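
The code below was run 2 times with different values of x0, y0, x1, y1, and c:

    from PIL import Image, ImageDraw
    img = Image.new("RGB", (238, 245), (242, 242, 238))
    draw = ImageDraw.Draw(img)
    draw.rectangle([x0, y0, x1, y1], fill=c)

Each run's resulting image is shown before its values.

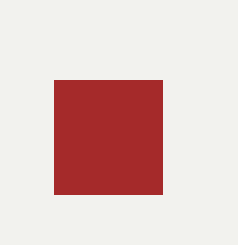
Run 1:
x0 = 54; y0 = 80; x1 = 162; y1 = 194; c = 'brown'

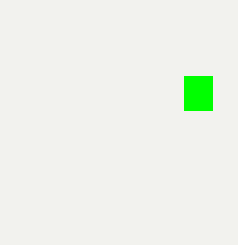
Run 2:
x0 = 184; y0 = 76; x1 = 212; y1 = 110; c = 'lime'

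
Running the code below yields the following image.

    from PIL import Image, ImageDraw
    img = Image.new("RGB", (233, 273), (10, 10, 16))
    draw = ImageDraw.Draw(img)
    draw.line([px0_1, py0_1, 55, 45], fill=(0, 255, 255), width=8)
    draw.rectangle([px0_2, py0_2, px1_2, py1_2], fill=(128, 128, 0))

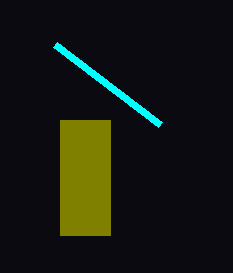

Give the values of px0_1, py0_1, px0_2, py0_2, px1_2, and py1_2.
px0_1 = 160, py0_1 = 125, px0_2 = 60, py0_2 = 120, px1_2 = 110, py1_2 = 235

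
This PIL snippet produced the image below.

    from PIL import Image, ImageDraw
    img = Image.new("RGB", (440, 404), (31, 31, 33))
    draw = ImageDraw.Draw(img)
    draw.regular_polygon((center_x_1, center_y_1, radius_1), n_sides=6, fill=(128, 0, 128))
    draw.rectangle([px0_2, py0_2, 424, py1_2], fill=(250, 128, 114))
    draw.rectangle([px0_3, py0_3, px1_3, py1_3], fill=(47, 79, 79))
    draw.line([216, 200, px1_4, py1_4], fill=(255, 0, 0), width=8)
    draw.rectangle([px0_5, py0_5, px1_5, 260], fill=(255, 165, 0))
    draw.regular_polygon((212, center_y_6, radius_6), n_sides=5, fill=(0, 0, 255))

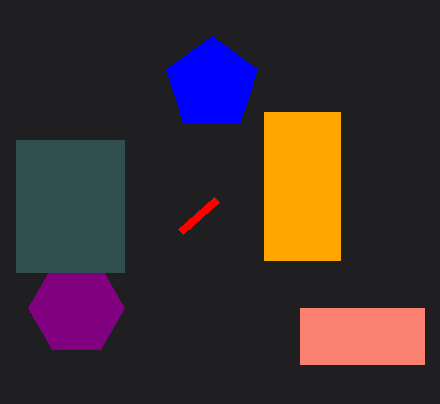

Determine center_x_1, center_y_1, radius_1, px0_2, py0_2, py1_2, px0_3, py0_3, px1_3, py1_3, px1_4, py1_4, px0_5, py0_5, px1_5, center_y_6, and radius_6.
center_x_1 = 76, center_y_1 = 308, radius_1 = 48, px0_2 = 300, py0_2 = 308, py1_2 = 364, px0_3 = 16, py0_3 = 140, px1_3 = 124, py1_3 = 272, px1_4 = 180, py1_4 = 232, px0_5 = 264, py0_5 = 112, px1_5 = 340, center_y_6 = 84, radius_6 = 48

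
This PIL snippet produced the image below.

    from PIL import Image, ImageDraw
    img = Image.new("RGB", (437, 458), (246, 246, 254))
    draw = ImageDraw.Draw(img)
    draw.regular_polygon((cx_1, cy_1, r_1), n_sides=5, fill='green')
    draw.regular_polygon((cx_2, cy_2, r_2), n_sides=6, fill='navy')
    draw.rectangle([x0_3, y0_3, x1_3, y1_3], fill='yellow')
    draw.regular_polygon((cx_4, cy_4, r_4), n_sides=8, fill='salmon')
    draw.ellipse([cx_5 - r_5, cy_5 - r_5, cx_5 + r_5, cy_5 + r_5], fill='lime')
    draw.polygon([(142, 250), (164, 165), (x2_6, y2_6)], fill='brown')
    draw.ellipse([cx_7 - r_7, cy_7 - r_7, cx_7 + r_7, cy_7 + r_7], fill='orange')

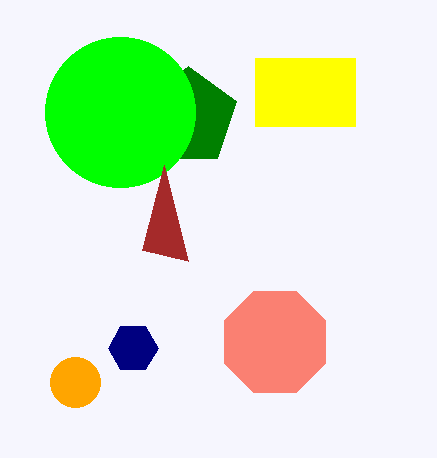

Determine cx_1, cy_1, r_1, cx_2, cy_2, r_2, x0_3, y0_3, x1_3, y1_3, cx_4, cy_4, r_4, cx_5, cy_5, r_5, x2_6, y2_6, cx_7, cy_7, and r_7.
cx_1 = 188; cy_1 = 117; r_1 = 51; cx_2 = 133; cy_2 = 348; r_2 = 25; x0_3 = 255; y0_3 = 58; x1_3 = 355; y1_3 = 126; cx_4 = 275; cy_4 = 342; r_4 = 55; cx_5 = 120; cy_5 = 112; r_5 = 75; x2_6 = 188; y2_6 = 261; cx_7 = 75; cy_7 = 382; r_7 = 25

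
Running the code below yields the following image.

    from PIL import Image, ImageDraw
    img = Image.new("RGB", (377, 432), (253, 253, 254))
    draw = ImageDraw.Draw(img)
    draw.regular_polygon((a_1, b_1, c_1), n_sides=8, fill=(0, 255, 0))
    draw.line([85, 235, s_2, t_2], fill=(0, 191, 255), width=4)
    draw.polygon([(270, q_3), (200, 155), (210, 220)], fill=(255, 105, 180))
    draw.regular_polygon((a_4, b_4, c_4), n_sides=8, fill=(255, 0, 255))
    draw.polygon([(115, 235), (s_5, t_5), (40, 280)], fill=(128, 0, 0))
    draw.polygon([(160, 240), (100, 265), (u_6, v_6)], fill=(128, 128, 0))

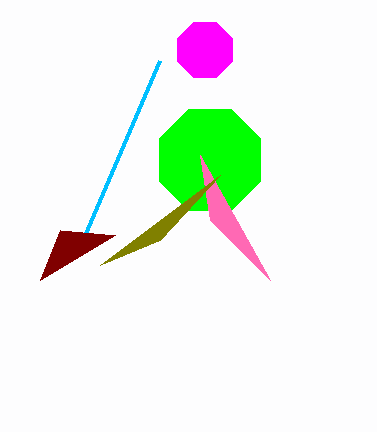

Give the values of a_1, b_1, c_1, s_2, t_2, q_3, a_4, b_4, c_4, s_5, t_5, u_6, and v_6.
a_1 = 210
b_1 = 160
c_1 = 55
s_2 = 160
t_2 = 60
q_3 = 280
a_4 = 205
b_4 = 50
c_4 = 30
s_5 = 60
t_5 = 230
u_6 = 220
v_6 = 175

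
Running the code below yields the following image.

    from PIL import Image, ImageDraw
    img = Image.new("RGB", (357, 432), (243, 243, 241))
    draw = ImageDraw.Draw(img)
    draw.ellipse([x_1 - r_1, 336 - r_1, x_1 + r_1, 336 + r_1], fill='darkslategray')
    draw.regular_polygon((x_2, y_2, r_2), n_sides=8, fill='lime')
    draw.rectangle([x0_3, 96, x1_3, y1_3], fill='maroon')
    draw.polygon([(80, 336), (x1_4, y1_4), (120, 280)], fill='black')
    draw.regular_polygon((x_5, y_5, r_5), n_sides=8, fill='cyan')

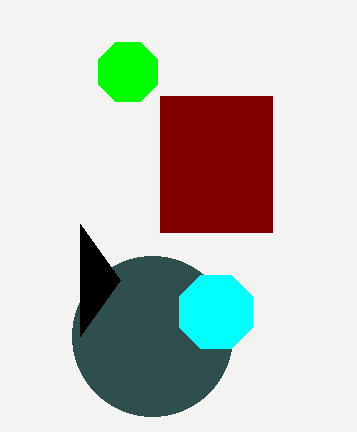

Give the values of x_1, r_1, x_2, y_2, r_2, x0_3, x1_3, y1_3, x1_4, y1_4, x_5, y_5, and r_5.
x_1 = 152
r_1 = 80
x_2 = 128
y_2 = 72
r_2 = 32
x0_3 = 160
x1_3 = 272
y1_3 = 232
x1_4 = 80
y1_4 = 224
x_5 = 216
y_5 = 312
r_5 = 40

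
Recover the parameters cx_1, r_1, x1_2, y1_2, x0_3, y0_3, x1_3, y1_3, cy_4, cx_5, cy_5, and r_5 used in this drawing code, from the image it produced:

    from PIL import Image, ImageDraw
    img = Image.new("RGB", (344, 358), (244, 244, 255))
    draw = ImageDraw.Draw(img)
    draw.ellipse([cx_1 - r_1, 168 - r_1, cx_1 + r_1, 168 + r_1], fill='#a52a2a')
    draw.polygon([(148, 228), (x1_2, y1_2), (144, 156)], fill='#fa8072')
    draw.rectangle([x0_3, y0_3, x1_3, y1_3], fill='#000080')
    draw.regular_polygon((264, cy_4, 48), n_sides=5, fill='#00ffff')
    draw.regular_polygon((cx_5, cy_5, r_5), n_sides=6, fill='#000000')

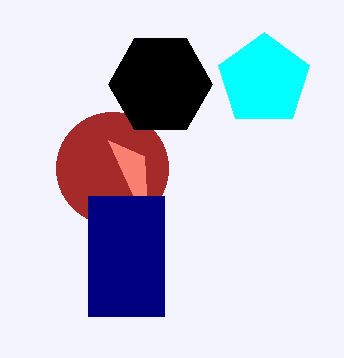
cx_1 = 112
r_1 = 56
x1_2 = 108
y1_2 = 140
x0_3 = 88
y0_3 = 196
x1_3 = 164
y1_3 = 316
cy_4 = 80
cx_5 = 160
cy_5 = 84
r_5 = 52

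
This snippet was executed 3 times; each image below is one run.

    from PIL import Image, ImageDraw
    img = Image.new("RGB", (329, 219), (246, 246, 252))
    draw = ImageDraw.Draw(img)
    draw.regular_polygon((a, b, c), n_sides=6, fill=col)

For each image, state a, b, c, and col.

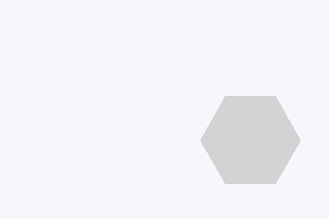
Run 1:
a = 250
b = 140
c = 50
col = 'lightgray'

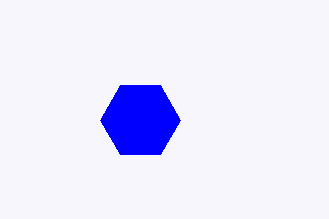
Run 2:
a = 140, b = 120, c = 40, col = 'blue'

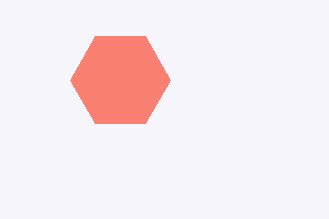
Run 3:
a = 120; b = 80; c = 50; col = 'salmon'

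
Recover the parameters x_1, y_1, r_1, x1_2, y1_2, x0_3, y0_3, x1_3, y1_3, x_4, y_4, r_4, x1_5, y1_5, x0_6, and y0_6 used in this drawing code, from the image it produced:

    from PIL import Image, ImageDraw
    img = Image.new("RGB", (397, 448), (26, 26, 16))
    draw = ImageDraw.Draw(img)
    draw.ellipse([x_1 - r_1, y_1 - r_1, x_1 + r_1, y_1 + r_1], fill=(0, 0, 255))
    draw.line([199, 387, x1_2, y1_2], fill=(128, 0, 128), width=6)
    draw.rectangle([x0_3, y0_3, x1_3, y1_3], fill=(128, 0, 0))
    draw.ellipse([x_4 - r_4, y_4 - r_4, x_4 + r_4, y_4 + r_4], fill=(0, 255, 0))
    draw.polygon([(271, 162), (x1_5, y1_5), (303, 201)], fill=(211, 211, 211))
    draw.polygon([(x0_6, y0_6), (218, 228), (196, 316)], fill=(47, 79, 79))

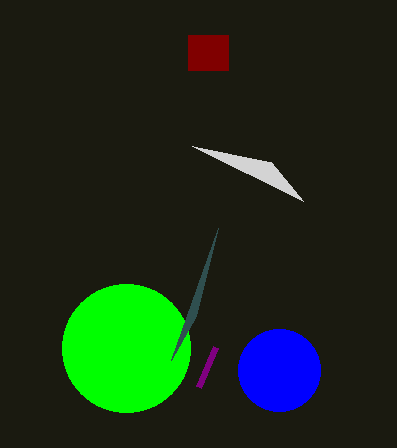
x_1 = 279
y_1 = 370
r_1 = 41
x1_2 = 216
y1_2 = 347
x0_3 = 188
y0_3 = 35
x1_3 = 228
y1_3 = 70
x_4 = 126
y_4 = 348
r_4 = 64
x1_5 = 192
y1_5 = 146
x0_6 = 171
y0_6 = 360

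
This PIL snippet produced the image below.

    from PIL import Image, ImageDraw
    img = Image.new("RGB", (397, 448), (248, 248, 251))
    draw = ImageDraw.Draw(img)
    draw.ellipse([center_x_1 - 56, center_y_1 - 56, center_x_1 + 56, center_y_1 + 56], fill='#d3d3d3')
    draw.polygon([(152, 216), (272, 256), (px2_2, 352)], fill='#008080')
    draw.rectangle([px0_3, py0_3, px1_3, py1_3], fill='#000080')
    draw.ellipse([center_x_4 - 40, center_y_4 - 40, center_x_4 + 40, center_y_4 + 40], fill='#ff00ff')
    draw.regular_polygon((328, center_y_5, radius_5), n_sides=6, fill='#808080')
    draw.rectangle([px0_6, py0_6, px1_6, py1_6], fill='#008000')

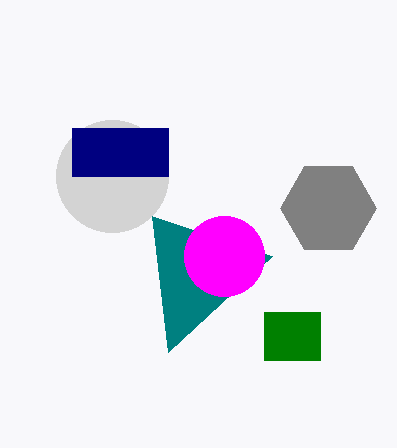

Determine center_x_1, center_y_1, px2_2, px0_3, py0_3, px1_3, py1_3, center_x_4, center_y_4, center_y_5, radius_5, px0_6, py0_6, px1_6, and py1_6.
center_x_1 = 112; center_y_1 = 176; px2_2 = 168; px0_3 = 72; py0_3 = 128; px1_3 = 168; py1_3 = 176; center_x_4 = 224; center_y_4 = 256; center_y_5 = 208; radius_5 = 48; px0_6 = 264; py0_6 = 312; px1_6 = 320; py1_6 = 360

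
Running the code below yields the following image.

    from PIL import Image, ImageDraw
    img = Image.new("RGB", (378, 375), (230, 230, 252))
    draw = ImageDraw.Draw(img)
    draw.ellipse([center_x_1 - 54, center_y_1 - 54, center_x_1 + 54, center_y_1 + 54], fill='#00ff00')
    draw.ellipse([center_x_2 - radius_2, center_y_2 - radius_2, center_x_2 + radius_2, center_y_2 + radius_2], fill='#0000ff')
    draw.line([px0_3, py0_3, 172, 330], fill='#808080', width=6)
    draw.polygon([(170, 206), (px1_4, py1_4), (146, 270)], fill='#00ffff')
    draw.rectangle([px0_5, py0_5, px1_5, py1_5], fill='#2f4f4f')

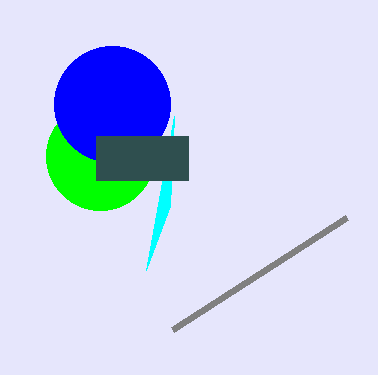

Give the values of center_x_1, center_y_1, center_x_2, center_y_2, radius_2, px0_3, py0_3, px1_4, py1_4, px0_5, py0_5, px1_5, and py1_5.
center_x_1 = 100, center_y_1 = 156, center_x_2 = 112, center_y_2 = 104, radius_2 = 58, px0_3 = 346, py0_3 = 218, px1_4 = 174, py1_4 = 116, px0_5 = 96, py0_5 = 136, px1_5 = 188, py1_5 = 180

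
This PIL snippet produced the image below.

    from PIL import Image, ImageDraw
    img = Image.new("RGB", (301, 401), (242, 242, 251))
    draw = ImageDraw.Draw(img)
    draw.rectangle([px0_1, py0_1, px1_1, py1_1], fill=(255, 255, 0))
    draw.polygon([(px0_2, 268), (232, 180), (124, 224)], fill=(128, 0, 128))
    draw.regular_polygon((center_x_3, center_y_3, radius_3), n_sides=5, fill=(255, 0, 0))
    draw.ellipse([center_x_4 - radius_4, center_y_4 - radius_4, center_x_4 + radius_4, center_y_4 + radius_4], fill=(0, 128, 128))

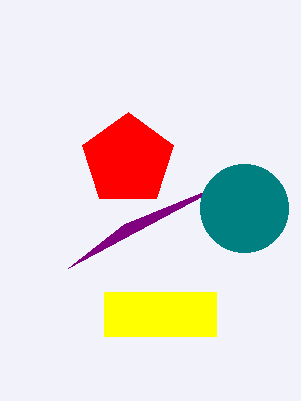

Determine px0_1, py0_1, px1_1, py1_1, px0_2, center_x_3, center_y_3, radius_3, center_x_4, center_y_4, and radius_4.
px0_1 = 104, py0_1 = 292, px1_1 = 216, py1_1 = 336, px0_2 = 68, center_x_3 = 128, center_y_3 = 160, radius_3 = 48, center_x_4 = 244, center_y_4 = 208, radius_4 = 44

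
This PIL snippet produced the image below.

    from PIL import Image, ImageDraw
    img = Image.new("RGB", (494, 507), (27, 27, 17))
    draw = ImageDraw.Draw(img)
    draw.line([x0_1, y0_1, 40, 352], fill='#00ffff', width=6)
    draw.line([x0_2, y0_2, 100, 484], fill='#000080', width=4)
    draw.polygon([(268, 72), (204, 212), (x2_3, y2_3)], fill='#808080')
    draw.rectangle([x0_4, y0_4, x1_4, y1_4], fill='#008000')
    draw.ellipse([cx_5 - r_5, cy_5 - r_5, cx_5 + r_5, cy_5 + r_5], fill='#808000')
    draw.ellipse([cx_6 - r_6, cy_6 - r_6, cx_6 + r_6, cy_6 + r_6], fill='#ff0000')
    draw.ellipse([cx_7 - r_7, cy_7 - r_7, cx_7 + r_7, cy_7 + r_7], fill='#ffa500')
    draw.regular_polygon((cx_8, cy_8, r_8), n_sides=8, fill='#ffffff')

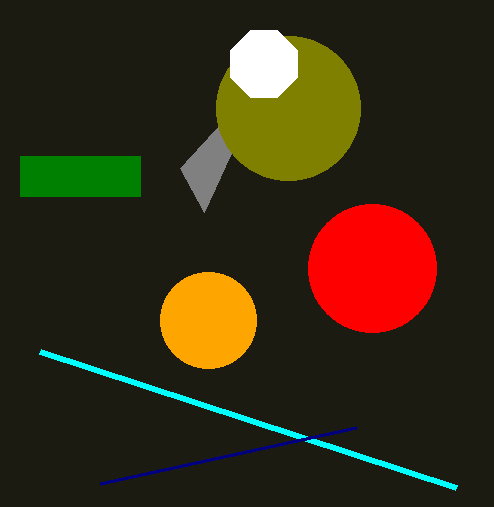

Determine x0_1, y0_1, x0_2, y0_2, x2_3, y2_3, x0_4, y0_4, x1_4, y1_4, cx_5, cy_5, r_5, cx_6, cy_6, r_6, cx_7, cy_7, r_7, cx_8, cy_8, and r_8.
x0_1 = 456; y0_1 = 488; x0_2 = 356; y0_2 = 428; x2_3 = 180; y2_3 = 168; x0_4 = 20; y0_4 = 156; x1_4 = 140; y1_4 = 196; cx_5 = 288; cy_5 = 108; r_5 = 72; cx_6 = 372; cy_6 = 268; r_6 = 64; cx_7 = 208; cy_7 = 320; r_7 = 48; cx_8 = 264; cy_8 = 64; r_8 = 36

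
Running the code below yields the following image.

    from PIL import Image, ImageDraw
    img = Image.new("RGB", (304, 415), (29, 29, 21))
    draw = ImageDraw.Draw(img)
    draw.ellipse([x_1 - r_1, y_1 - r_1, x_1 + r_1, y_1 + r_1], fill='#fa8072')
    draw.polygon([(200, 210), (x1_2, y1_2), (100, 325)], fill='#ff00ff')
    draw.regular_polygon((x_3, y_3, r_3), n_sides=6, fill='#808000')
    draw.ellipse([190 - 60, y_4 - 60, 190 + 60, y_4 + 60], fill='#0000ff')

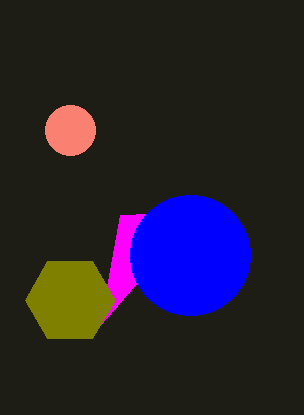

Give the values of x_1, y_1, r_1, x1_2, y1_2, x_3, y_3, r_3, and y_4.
x_1 = 70
y_1 = 130
r_1 = 25
x1_2 = 120
y1_2 = 215
x_3 = 70
y_3 = 300
r_3 = 45
y_4 = 255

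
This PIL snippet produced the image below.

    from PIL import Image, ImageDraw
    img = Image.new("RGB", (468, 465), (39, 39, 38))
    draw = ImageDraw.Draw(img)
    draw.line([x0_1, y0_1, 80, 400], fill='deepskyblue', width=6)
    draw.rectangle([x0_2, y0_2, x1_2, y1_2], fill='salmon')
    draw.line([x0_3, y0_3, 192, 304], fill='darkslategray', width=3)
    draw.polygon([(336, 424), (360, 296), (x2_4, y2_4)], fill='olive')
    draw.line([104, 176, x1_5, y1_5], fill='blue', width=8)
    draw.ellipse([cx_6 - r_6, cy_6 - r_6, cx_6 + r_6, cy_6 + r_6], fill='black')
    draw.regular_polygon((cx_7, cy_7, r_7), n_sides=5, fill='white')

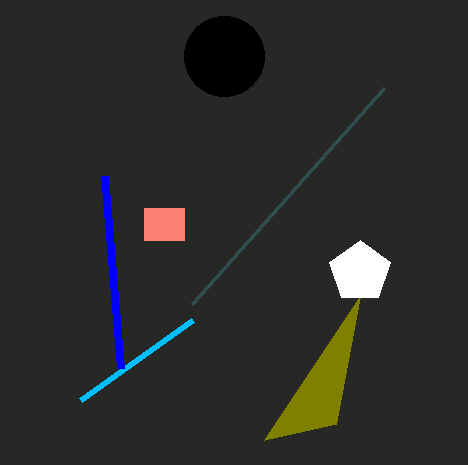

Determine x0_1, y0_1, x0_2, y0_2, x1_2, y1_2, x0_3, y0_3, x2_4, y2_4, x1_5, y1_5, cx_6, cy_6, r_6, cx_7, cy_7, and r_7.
x0_1 = 192
y0_1 = 320
x0_2 = 144
y0_2 = 208
x1_2 = 184
y1_2 = 240
x0_3 = 384
y0_3 = 88
x2_4 = 264
y2_4 = 440
x1_5 = 120
y1_5 = 368
cx_6 = 224
cy_6 = 56
r_6 = 40
cx_7 = 360
cy_7 = 272
r_7 = 32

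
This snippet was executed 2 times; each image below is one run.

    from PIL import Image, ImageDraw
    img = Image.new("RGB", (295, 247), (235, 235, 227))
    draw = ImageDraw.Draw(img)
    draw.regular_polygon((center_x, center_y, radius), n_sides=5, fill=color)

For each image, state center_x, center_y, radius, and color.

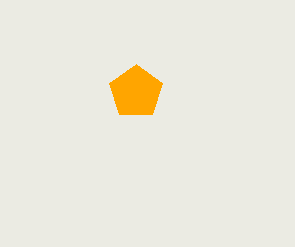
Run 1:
center_x = 136
center_y = 92
radius = 28
color = 'orange'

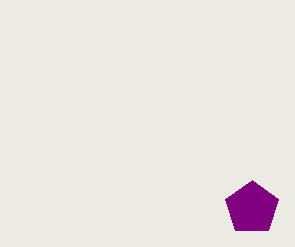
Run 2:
center_x = 252; center_y = 208; radius = 28; color = 'purple'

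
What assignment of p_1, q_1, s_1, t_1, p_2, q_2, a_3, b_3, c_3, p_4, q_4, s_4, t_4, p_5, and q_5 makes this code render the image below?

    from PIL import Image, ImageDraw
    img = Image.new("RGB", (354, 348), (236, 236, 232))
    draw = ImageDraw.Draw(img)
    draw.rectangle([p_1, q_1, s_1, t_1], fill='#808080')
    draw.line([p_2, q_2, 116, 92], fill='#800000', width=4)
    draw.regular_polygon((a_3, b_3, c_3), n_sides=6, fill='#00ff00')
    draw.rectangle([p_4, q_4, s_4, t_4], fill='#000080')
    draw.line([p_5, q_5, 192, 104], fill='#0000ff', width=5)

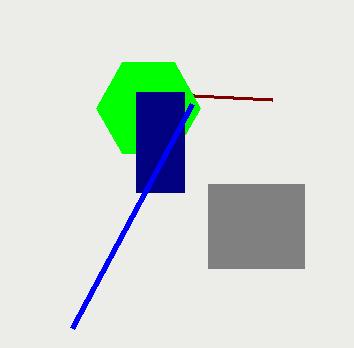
p_1 = 208, q_1 = 184, s_1 = 304, t_1 = 268, p_2 = 272, q_2 = 100, a_3 = 148, b_3 = 108, c_3 = 52, p_4 = 136, q_4 = 92, s_4 = 184, t_4 = 192, p_5 = 72, q_5 = 328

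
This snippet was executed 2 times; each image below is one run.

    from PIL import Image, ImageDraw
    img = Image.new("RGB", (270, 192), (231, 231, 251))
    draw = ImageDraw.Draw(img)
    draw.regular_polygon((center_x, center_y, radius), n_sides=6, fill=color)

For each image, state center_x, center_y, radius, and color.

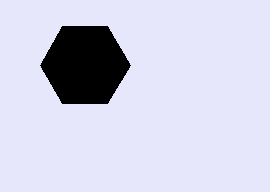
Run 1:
center_x = 85
center_y = 65
radius = 45
color = 'black'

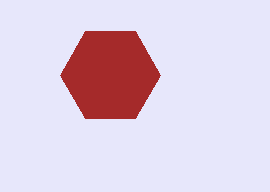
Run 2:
center_x = 110, center_y = 75, radius = 50, color = 'brown'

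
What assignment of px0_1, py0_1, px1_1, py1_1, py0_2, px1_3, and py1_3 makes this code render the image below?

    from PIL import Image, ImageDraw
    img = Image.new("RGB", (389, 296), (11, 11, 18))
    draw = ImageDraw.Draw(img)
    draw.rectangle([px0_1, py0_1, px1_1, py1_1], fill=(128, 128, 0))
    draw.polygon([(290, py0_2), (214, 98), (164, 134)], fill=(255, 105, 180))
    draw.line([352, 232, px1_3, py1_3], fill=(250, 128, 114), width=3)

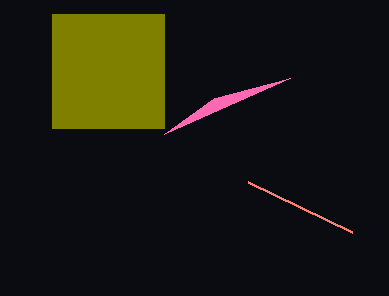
px0_1 = 52
py0_1 = 14
px1_1 = 164
py1_1 = 128
py0_2 = 78
px1_3 = 248
py1_3 = 182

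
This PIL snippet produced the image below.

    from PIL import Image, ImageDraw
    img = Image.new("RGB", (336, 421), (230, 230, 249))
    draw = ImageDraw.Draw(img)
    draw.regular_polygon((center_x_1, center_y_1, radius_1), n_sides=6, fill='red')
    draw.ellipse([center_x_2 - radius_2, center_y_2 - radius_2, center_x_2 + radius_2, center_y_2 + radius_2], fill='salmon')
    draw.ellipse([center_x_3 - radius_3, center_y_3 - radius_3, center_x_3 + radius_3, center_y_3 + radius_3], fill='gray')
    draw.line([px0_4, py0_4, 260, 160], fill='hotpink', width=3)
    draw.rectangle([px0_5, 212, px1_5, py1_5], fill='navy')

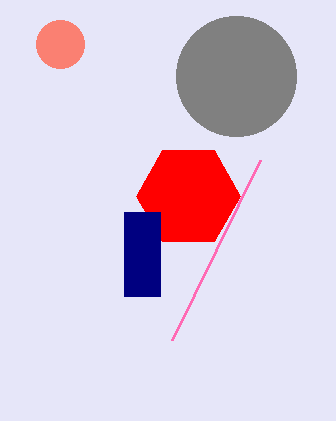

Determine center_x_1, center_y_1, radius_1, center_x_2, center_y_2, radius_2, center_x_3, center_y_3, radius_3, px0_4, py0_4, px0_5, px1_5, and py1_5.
center_x_1 = 188; center_y_1 = 196; radius_1 = 52; center_x_2 = 60; center_y_2 = 44; radius_2 = 24; center_x_3 = 236; center_y_3 = 76; radius_3 = 60; px0_4 = 172; py0_4 = 340; px0_5 = 124; px1_5 = 160; py1_5 = 296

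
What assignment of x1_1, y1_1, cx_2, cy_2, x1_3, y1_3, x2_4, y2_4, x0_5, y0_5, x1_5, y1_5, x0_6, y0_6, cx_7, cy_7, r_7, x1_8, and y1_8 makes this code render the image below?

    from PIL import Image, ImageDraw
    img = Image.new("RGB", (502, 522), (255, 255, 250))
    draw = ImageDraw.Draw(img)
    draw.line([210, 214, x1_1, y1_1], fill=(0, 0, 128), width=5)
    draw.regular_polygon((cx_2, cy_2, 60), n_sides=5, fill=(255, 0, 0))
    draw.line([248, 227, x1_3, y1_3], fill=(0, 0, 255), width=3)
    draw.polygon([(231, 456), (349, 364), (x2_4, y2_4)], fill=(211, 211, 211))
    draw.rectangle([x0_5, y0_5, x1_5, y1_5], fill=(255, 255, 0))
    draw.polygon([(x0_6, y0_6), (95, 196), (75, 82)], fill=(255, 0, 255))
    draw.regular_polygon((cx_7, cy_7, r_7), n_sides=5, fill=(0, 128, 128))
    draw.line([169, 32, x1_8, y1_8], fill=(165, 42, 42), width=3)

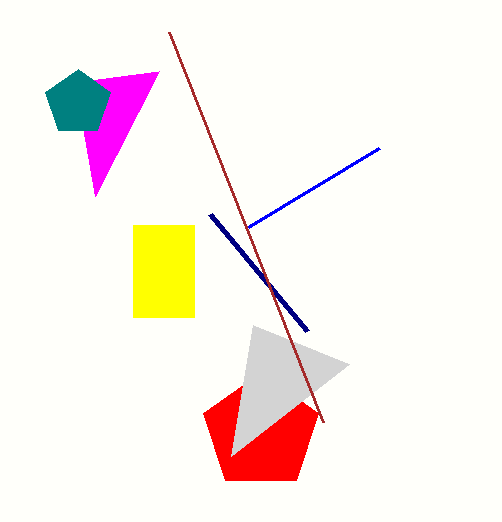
x1_1 = 307; y1_1 = 331; cx_2 = 261; cy_2 = 432; x1_3 = 379; y1_3 = 148; x2_4 = 253; y2_4 = 325; x0_5 = 133; y0_5 = 225; x1_5 = 194; y1_5 = 317; x0_6 = 159; y0_6 = 71; cx_7 = 78; cy_7 = 103; r_7 = 34; x1_8 = 323; y1_8 = 422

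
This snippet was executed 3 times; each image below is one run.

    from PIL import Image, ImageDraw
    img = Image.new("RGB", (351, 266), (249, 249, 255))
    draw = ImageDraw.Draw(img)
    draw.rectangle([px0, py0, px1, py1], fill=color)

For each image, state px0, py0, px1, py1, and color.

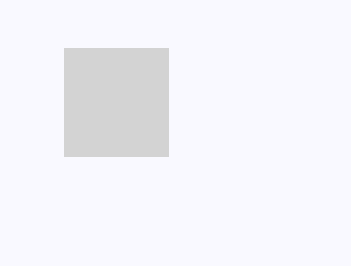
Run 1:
px0 = 64
py0 = 48
px1 = 168
py1 = 156
color = 'lightgray'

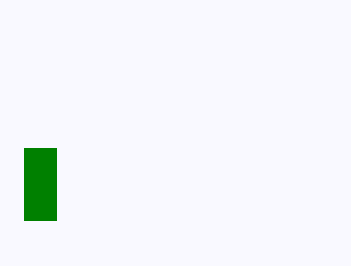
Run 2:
px0 = 24
py0 = 148
px1 = 56
py1 = 220
color = 'green'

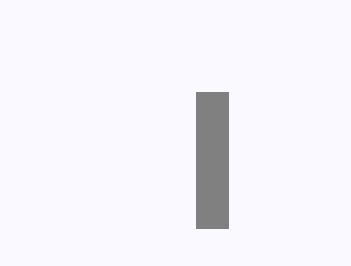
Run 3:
px0 = 196; py0 = 92; px1 = 228; py1 = 228; color = 'gray'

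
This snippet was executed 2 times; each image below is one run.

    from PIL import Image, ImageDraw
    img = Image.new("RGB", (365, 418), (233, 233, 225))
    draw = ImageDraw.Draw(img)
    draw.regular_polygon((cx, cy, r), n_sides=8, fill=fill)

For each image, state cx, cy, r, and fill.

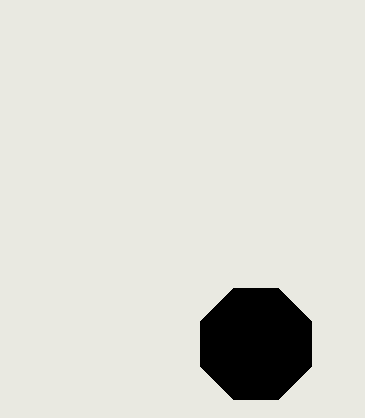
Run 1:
cx = 256; cy = 344; r = 60; fill = 'black'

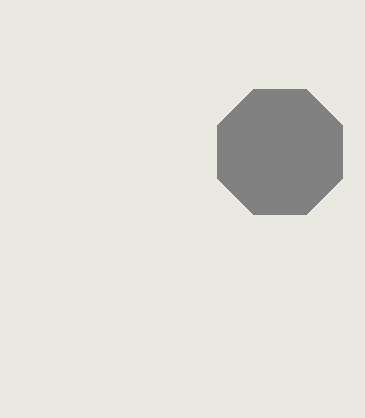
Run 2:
cx = 280
cy = 152
r = 68
fill = 'gray'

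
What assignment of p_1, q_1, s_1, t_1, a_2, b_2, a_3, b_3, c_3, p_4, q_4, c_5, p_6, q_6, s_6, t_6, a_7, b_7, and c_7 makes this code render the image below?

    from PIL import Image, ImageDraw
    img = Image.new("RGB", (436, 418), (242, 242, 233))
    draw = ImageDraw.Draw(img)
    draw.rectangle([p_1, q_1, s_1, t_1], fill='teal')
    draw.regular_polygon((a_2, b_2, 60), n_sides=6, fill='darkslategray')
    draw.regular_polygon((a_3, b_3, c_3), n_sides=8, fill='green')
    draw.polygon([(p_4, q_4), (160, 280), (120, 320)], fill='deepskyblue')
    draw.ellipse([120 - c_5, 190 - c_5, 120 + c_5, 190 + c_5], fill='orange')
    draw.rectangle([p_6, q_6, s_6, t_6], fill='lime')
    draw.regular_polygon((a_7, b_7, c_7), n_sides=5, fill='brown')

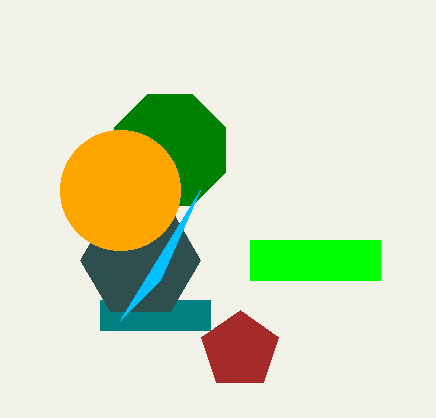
p_1 = 100; q_1 = 300; s_1 = 210; t_1 = 330; a_2 = 140; b_2 = 260; a_3 = 170; b_3 = 150; c_3 = 60; p_4 = 200; q_4 = 190; c_5 = 60; p_6 = 250; q_6 = 240; s_6 = 380; t_6 = 280; a_7 = 240; b_7 = 350; c_7 = 40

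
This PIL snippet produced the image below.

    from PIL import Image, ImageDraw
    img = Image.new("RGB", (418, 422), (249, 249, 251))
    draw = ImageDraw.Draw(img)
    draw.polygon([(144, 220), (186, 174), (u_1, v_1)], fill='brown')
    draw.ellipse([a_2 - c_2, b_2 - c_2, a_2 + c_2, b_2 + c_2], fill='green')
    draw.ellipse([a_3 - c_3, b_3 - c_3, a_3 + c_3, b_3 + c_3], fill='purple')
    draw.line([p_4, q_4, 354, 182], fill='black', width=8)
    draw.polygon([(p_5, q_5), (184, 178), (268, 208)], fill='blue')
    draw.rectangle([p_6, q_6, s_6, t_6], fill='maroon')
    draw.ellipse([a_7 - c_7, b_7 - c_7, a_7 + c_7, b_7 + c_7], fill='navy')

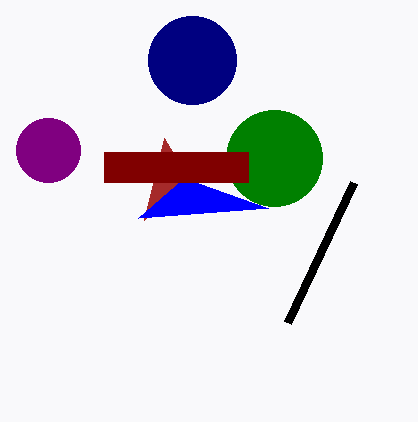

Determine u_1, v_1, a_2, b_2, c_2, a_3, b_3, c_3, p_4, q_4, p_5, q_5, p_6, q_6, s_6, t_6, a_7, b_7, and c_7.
u_1 = 164
v_1 = 138
a_2 = 274
b_2 = 158
c_2 = 48
a_3 = 48
b_3 = 150
c_3 = 32
p_4 = 288
q_4 = 322
p_5 = 138
q_5 = 218
p_6 = 104
q_6 = 152
s_6 = 248
t_6 = 182
a_7 = 192
b_7 = 60
c_7 = 44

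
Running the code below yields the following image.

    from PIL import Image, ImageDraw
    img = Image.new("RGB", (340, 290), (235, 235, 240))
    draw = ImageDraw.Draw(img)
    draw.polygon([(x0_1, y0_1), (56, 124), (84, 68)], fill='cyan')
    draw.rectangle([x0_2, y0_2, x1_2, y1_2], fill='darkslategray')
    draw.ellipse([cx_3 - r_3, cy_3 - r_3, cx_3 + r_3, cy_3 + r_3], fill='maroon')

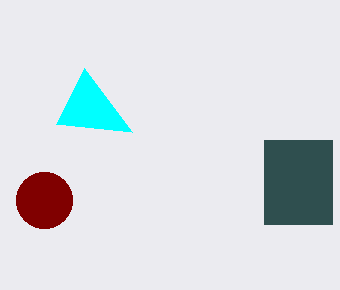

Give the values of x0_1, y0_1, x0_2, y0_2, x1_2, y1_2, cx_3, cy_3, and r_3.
x0_1 = 132; y0_1 = 132; x0_2 = 264; y0_2 = 140; x1_2 = 332; y1_2 = 224; cx_3 = 44; cy_3 = 200; r_3 = 28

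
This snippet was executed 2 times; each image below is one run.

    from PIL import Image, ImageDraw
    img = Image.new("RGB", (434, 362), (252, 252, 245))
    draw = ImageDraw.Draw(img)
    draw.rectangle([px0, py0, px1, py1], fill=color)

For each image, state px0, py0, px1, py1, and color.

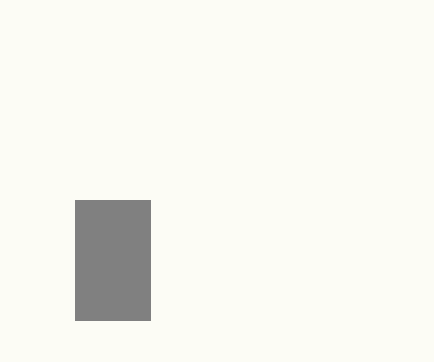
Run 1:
px0 = 75; py0 = 200; px1 = 150; py1 = 320; color = 'gray'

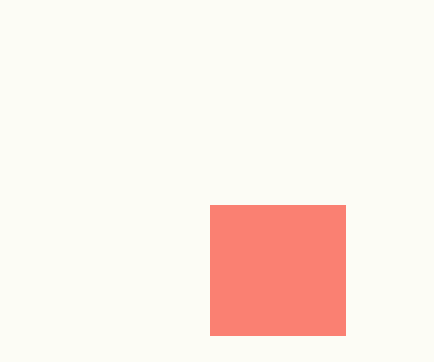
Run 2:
px0 = 210; py0 = 205; px1 = 345; py1 = 335; color = 'salmon'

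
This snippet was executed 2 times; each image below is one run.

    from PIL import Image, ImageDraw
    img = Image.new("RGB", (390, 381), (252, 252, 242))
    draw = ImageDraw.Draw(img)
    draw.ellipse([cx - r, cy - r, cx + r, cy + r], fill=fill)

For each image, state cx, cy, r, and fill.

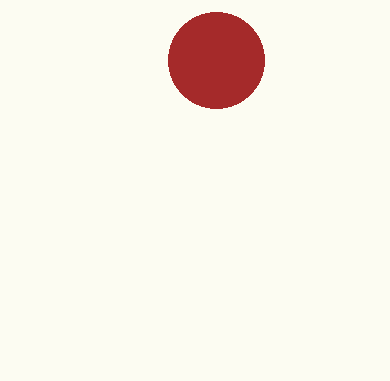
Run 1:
cx = 216; cy = 60; r = 48; fill = 'brown'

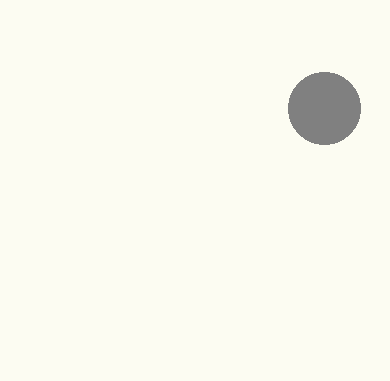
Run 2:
cx = 324
cy = 108
r = 36
fill = 'gray'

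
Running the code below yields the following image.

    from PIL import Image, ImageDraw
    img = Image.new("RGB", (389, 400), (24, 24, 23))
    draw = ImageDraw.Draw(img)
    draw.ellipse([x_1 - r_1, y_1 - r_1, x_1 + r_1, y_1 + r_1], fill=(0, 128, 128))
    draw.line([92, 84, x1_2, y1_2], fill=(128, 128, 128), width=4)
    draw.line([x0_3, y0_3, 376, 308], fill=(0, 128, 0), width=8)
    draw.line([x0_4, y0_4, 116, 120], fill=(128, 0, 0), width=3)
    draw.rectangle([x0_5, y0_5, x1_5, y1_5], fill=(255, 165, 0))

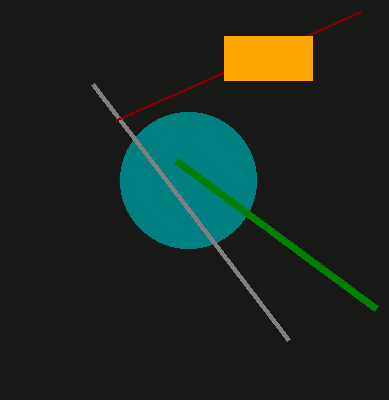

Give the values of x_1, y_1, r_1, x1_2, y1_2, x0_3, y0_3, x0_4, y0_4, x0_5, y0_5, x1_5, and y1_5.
x_1 = 188; y_1 = 180; r_1 = 68; x1_2 = 288; y1_2 = 340; x0_3 = 176; y0_3 = 160; x0_4 = 360; y0_4 = 12; x0_5 = 224; y0_5 = 36; x1_5 = 312; y1_5 = 80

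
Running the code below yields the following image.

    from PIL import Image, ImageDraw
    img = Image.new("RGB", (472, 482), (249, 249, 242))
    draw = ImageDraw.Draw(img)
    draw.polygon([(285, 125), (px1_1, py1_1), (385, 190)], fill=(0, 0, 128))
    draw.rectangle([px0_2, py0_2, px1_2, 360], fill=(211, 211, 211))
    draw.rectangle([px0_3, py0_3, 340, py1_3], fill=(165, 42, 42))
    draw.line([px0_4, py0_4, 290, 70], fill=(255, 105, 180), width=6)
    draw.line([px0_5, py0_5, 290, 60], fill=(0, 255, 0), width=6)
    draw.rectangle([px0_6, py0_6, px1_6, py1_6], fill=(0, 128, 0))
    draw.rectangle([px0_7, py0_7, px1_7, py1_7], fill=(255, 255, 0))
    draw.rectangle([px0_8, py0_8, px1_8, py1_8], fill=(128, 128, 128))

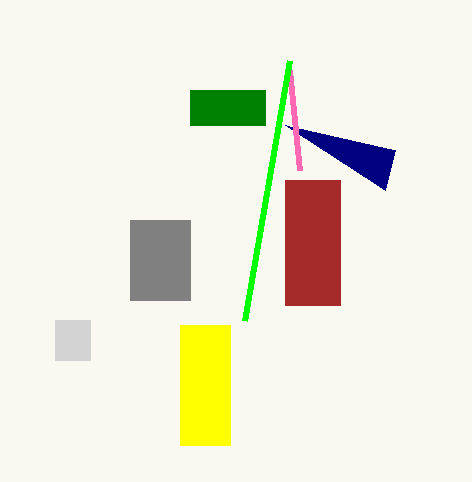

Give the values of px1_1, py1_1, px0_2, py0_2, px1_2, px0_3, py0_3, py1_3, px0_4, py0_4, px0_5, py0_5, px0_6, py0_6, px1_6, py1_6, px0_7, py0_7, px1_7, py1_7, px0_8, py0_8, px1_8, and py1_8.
px1_1 = 395; py1_1 = 150; px0_2 = 55; py0_2 = 320; px1_2 = 90; px0_3 = 285; py0_3 = 180; py1_3 = 305; px0_4 = 300; py0_4 = 170; px0_5 = 245; py0_5 = 320; px0_6 = 190; py0_6 = 90; px1_6 = 265; py1_6 = 125; px0_7 = 180; py0_7 = 325; px1_7 = 230; py1_7 = 445; px0_8 = 130; py0_8 = 220; px1_8 = 190; py1_8 = 300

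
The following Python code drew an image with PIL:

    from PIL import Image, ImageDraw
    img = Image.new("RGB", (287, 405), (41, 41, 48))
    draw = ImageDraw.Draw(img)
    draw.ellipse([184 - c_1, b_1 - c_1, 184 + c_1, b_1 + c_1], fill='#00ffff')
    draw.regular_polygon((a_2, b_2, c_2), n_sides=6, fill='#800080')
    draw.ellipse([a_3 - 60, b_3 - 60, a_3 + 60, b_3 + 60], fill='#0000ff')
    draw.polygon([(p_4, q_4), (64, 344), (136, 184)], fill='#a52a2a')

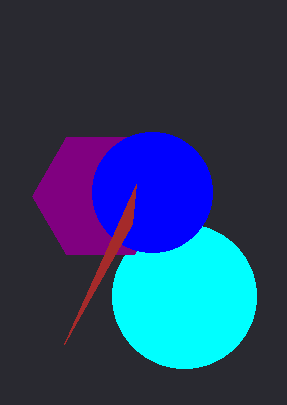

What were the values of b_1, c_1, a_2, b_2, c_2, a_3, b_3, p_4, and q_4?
b_1 = 296; c_1 = 72; a_2 = 100; b_2 = 196; c_2 = 68; a_3 = 152; b_3 = 192; p_4 = 132; q_4 = 224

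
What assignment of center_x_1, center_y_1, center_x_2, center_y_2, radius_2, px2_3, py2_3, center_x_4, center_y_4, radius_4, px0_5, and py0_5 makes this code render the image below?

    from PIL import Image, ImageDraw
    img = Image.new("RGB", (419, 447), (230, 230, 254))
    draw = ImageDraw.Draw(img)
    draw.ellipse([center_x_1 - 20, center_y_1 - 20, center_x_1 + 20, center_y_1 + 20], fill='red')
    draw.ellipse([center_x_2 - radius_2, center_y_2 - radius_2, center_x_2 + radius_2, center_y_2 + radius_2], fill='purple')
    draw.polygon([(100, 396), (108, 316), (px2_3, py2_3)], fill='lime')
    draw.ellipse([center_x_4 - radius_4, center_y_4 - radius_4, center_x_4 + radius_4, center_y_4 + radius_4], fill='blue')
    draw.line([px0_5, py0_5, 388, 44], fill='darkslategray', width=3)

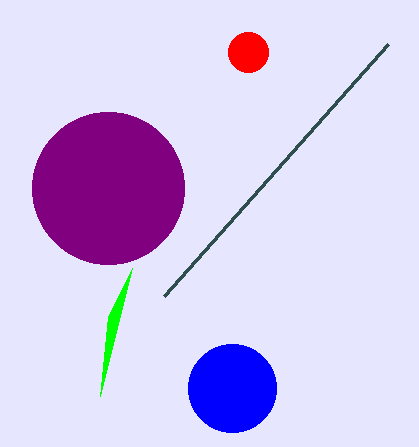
center_x_1 = 248
center_y_1 = 52
center_x_2 = 108
center_y_2 = 188
radius_2 = 76
px2_3 = 132
py2_3 = 268
center_x_4 = 232
center_y_4 = 388
radius_4 = 44
px0_5 = 164
py0_5 = 296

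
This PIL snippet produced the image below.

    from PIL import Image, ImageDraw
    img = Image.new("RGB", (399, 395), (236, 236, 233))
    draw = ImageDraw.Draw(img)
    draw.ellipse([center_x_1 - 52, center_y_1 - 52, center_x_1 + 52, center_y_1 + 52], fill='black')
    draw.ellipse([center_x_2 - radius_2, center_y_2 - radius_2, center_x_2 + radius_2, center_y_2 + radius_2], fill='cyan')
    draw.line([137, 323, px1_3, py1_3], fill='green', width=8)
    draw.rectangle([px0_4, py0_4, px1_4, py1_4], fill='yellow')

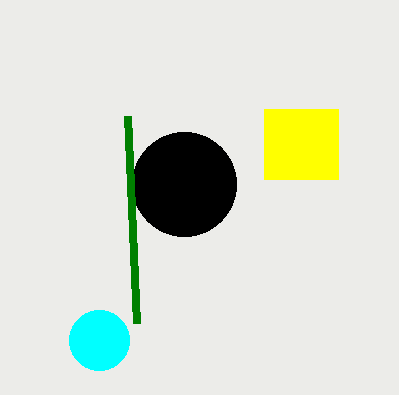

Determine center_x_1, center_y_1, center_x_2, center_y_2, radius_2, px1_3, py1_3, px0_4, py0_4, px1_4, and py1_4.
center_x_1 = 184, center_y_1 = 184, center_x_2 = 99, center_y_2 = 340, radius_2 = 30, px1_3 = 128, py1_3 = 116, px0_4 = 264, py0_4 = 109, px1_4 = 338, py1_4 = 179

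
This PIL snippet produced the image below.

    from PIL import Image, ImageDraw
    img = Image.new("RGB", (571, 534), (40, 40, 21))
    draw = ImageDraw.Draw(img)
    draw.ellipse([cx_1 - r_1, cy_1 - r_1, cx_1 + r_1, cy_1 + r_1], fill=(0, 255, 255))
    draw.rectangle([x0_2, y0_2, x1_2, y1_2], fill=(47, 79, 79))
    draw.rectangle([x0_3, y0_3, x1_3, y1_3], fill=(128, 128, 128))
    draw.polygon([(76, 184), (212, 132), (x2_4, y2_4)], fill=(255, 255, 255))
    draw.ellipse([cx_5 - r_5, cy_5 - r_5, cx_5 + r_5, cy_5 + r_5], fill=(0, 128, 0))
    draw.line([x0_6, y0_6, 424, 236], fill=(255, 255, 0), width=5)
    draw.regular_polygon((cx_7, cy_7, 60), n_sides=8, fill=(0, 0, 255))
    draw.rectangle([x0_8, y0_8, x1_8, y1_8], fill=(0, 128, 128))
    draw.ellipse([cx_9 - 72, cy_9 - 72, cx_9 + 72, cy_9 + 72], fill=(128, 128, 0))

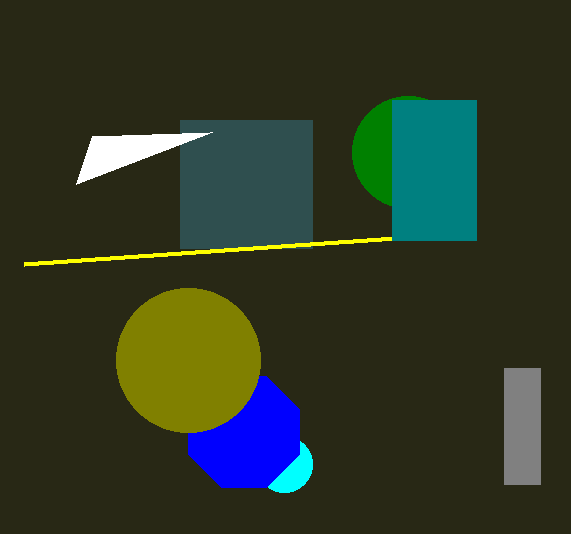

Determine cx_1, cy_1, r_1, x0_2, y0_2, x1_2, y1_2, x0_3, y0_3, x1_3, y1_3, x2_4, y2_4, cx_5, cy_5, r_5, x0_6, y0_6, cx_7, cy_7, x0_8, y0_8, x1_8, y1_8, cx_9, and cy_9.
cx_1 = 284
cy_1 = 464
r_1 = 28
x0_2 = 180
y0_2 = 120
x1_2 = 312
y1_2 = 248
x0_3 = 504
y0_3 = 368
x1_3 = 540
y1_3 = 484
x2_4 = 92
y2_4 = 136
cx_5 = 408
cy_5 = 152
r_5 = 56
x0_6 = 24
y0_6 = 264
cx_7 = 244
cy_7 = 432
x0_8 = 392
y0_8 = 100
x1_8 = 476
y1_8 = 240
cx_9 = 188
cy_9 = 360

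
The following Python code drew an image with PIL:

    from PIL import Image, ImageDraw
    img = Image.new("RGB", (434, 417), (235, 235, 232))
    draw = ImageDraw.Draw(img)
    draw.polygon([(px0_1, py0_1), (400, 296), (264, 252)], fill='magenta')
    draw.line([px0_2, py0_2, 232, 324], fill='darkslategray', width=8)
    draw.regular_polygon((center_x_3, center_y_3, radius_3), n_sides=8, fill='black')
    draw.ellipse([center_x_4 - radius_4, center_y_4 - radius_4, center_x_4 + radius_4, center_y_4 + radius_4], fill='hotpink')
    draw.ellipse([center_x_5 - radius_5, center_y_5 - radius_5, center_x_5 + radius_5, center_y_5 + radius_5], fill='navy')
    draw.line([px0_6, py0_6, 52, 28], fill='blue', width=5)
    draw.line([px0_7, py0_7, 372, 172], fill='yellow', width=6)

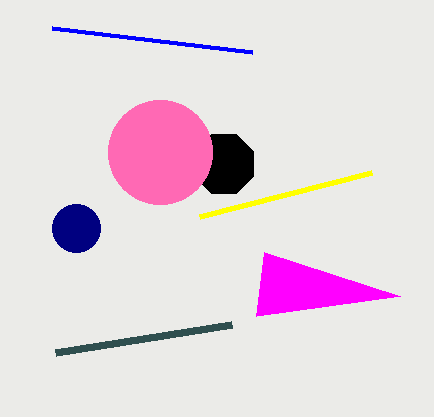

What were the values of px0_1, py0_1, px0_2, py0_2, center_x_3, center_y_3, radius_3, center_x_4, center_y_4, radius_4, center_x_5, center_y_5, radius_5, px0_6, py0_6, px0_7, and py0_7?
px0_1 = 256
py0_1 = 316
px0_2 = 56
py0_2 = 352
center_x_3 = 224
center_y_3 = 164
radius_3 = 32
center_x_4 = 160
center_y_4 = 152
radius_4 = 52
center_x_5 = 76
center_y_5 = 228
radius_5 = 24
px0_6 = 252
py0_6 = 52
px0_7 = 200
py0_7 = 216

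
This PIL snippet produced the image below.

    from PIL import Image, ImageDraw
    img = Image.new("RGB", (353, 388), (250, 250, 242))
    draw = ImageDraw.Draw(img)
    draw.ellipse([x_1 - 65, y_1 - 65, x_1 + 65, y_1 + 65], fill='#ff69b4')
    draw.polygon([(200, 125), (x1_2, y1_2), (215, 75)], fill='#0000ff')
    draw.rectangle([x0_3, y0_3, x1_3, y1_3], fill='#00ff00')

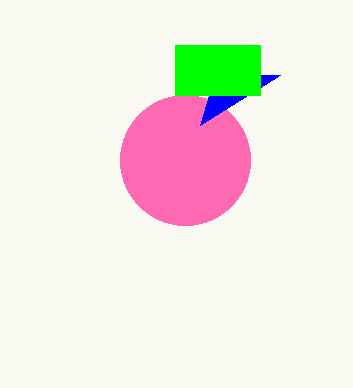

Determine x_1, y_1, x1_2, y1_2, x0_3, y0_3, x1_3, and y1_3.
x_1 = 185
y_1 = 160
x1_2 = 280
y1_2 = 75
x0_3 = 175
y0_3 = 45
x1_3 = 260
y1_3 = 95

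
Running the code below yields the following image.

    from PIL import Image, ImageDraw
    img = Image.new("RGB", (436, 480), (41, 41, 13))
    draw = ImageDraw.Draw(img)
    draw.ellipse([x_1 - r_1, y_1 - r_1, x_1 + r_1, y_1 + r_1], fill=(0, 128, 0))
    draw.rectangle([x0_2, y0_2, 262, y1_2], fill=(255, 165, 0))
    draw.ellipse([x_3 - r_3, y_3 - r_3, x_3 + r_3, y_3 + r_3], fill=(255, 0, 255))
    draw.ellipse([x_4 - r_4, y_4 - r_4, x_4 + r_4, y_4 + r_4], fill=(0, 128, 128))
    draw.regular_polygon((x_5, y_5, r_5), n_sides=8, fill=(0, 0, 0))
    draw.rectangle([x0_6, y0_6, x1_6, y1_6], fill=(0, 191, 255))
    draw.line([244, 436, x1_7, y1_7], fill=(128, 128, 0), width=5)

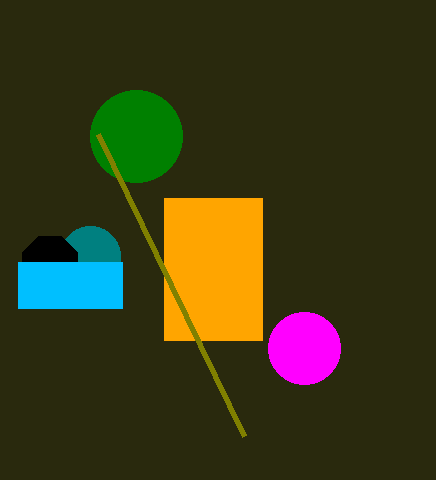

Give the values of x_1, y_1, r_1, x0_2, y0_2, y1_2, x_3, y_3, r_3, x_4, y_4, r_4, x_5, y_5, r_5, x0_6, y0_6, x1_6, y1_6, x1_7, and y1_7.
x_1 = 136
y_1 = 136
r_1 = 46
x0_2 = 164
y0_2 = 198
y1_2 = 340
x_3 = 304
y_3 = 348
r_3 = 36
x_4 = 90
y_4 = 256
r_4 = 30
x_5 = 50
y_5 = 264
r_5 = 30
x0_6 = 18
y0_6 = 262
x1_6 = 122
y1_6 = 308
x1_7 = 98
y1_7 = 134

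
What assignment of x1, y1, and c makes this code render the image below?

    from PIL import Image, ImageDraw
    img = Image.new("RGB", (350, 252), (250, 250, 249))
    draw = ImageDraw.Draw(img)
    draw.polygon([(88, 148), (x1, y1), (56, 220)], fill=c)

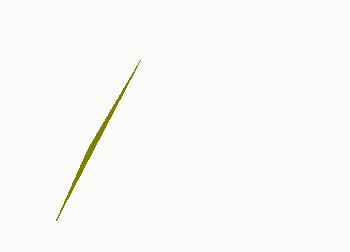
x1 = 140, y1 = 60, c = 'olive'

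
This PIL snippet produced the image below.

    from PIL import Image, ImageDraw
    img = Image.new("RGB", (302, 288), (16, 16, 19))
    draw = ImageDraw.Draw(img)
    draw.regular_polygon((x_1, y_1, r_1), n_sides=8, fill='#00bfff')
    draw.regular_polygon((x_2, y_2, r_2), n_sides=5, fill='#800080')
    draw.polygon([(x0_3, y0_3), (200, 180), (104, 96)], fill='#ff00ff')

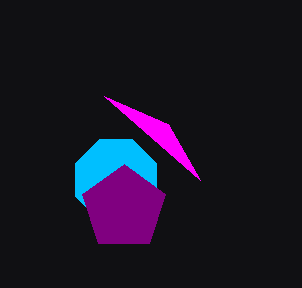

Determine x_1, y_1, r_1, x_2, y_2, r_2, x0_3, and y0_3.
x_1 = 116; y_1 = 180; r_1 = 44; x_2 = 124; y_2 = 208; r_2 = 44; x0_3 = 168; y0_3 = 124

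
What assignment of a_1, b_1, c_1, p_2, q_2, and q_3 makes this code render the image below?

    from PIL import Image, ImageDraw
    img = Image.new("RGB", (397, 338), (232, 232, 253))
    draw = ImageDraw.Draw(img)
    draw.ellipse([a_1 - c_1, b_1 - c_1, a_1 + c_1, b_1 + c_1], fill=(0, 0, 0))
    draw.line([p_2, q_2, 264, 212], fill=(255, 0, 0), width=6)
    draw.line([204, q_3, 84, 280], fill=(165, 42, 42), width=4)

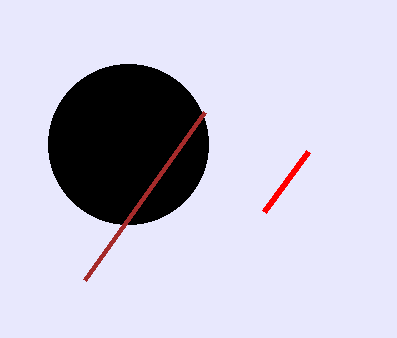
a_1 = 128, b_1 = 144, c_1 = 80, p_2 = 308, q_2 = 152, q_3 = 112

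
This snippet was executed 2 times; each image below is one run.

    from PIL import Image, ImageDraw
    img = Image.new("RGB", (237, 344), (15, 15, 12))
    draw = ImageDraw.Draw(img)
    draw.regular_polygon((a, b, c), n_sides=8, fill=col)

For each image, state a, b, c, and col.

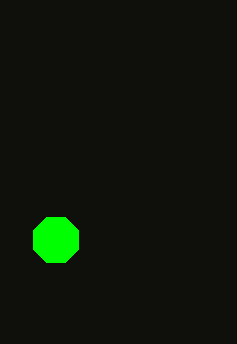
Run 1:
a = 56, b = 240, c = 24, col = 'lime'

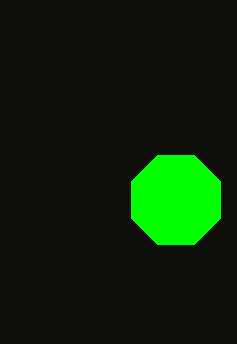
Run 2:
a = 176, b = 200, c = 48, col = 'lime'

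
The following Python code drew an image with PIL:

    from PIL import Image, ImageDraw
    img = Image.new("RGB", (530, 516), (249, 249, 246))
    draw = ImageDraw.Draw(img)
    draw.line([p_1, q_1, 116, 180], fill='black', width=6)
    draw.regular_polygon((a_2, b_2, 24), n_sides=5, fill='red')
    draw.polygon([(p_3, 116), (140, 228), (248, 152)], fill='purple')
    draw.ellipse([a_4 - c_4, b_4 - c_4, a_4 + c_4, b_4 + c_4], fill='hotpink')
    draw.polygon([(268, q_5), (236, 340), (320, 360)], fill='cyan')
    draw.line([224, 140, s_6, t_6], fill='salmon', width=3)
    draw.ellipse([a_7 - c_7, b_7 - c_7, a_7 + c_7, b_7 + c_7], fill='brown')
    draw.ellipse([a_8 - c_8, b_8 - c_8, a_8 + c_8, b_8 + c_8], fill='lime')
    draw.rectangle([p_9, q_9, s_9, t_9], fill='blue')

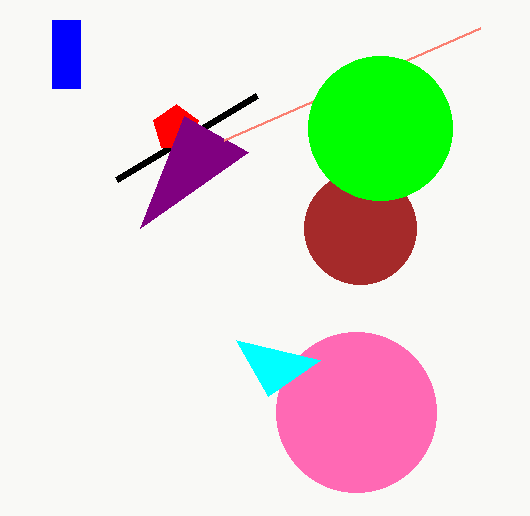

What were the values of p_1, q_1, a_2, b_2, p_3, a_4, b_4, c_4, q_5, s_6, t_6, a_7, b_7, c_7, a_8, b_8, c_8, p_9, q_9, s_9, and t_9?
p_1 = 256; q_1 = 96; a_2 = 176; b_2 = 128; p_3 = 184; a_4 = 356; b_4 = 412; c_4 = 80; q_5 = 396; s_6 = 480; t_6 = 28; a_7 = 360; b_7 = 228; c_7 = 56; a_8 = 380; b_8 = 128; c_8 = 72; p_9 = 52; q_9 = 20; s_9 = 80; t_9 = 88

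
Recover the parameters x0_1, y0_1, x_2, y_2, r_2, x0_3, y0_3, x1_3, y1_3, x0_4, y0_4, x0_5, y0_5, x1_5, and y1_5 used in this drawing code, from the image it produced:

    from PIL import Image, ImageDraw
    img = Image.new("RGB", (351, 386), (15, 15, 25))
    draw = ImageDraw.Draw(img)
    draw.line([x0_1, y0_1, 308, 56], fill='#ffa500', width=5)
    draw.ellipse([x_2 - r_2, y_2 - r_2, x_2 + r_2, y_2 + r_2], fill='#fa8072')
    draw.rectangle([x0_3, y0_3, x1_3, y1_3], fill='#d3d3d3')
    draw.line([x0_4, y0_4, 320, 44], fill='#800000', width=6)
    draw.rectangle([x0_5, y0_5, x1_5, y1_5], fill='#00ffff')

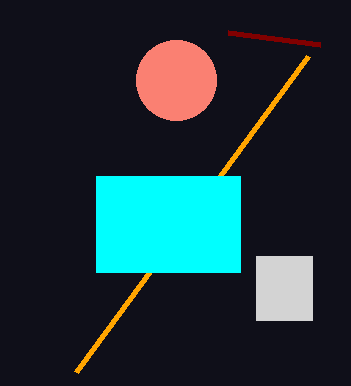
x0_1 = 76
y0_1 = 372
x_2 = 176
y_2 = 80
r_2 = 40
x0_3 = 256
y0_3 = 256
x1_3 = 312
y1_3 = 320
x0_4 = 228
y0_4 = 32
x0_5 = 96
y0_5 = 176
x1_5 = 240
y1_5 = 272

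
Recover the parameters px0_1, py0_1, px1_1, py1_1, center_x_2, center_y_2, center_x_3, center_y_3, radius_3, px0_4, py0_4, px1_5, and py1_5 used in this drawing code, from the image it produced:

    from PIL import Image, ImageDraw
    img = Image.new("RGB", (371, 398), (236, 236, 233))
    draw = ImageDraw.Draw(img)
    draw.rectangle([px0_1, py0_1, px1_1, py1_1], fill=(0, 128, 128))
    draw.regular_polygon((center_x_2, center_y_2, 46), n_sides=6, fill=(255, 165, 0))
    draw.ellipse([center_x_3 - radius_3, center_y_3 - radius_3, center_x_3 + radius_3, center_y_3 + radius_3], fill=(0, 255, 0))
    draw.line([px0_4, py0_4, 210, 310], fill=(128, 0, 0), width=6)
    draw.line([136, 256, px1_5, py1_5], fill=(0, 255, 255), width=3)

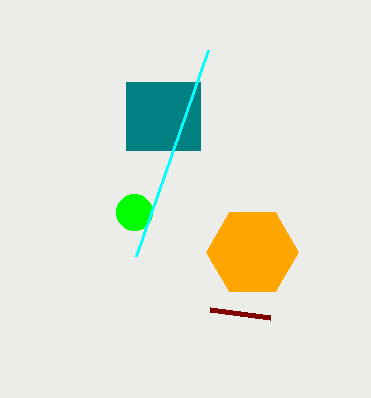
px0_1 = 126, py0_1 = 82, px1_1 = 200, py1_1 = 150, center_x_2 = 252, center_y_2 = 252, center_x_3 = 134, center_y_3 = 212, radius_3 = 18, px0_4 = 270, py0_4 = 318, px1_5 = 208, py1_5 = 50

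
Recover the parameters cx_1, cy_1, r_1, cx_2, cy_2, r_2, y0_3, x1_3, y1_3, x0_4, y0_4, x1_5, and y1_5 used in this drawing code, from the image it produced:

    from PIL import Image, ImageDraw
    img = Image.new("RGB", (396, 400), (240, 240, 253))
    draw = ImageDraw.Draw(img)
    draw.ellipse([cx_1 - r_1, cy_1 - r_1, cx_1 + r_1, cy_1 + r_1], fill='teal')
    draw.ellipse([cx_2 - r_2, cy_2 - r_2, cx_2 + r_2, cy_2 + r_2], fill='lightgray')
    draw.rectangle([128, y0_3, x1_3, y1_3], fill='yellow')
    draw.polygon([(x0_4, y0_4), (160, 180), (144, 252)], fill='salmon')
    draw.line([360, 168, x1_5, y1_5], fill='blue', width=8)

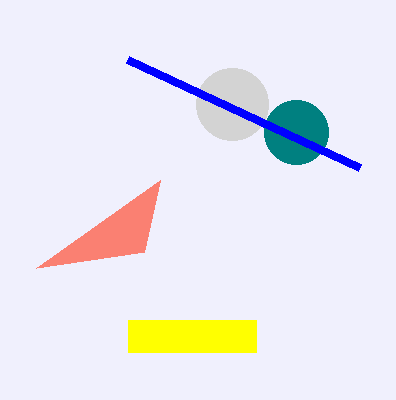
cx_1 = 296, cy_1 = 132, r_1 = 32, cx_2 = 232, cy_2 = 104, r_2 = 36, y0_3 = 320, x1_3 = 256, y1_3 = 352, x0_4 = 36, y0_4 = 268, x1_5 = 128, y1_5 = 60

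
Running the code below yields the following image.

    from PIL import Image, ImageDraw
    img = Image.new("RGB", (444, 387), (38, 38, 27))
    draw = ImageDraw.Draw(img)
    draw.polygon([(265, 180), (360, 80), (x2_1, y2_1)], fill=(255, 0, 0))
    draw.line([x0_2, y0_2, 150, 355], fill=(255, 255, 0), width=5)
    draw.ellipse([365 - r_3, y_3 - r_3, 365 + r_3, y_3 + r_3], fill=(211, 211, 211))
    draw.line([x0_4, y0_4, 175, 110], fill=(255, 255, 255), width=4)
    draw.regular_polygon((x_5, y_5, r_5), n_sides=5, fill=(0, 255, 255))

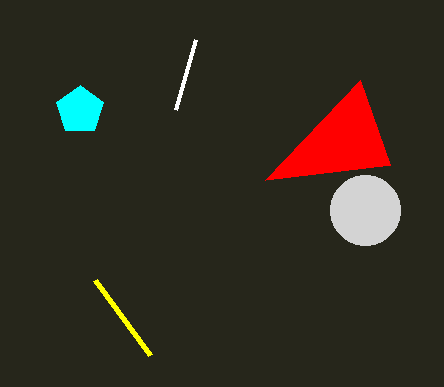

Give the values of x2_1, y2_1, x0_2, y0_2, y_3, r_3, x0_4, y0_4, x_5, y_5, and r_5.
x2_1 = 390
y2_1 = 165
x0_2 = 95
y0_2 = 280
y_3 = 210
r_3 = 35
x0_4 = 195
y0_4 = 40
x_5 = 80
y_5 = 110
r_5 = 25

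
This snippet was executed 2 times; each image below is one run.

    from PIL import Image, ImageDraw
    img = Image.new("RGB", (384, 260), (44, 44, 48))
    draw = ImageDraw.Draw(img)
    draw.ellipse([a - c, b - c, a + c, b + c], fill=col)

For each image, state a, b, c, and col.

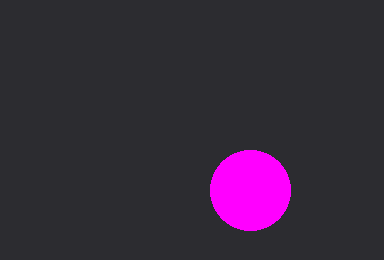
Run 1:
a = 250, b = 190, c = 40, col = 'magenta'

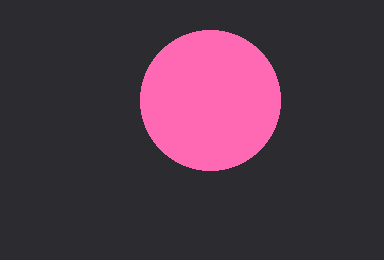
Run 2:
a = 210
b = 100
c = 70
col = 'hotpink'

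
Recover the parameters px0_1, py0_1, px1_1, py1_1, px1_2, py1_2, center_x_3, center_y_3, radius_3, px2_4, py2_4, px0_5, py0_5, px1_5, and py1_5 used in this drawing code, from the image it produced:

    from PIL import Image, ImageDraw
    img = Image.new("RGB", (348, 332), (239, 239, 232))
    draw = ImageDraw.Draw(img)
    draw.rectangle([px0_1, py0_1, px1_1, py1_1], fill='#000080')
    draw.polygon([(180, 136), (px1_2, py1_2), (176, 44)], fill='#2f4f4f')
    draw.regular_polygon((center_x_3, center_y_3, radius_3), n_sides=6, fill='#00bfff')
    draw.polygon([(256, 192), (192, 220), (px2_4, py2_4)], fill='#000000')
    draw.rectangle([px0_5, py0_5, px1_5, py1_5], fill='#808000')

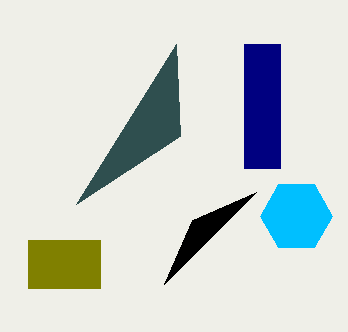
px0_1 = 244
py0_1 = 44
px1_1 = 280
py1_1 = 168
px1_2 = 76
py1_2 = 204
center_x_3 = 296
center_y_3 = 216
radius_3 = 36
px2_4 = 164
py2_4 = 284
px0_5 = 28
py0_5 = 240
px1_5 = 100
py1_5 = 288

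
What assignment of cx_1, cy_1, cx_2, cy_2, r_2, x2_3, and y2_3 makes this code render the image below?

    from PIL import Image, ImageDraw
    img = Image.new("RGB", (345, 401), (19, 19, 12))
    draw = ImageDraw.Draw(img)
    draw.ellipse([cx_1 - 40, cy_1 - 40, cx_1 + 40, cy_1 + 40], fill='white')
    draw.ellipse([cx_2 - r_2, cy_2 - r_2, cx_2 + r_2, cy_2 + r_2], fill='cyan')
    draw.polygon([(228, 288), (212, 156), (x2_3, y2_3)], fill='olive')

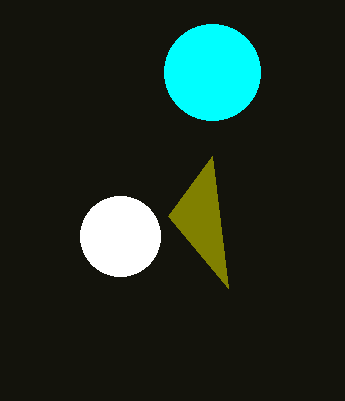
cx_1 = 120; cy_1 = 236; cx_2 = 212; cy_2 = 72; r_2 = 48; x2_3 = 168; y2_3 = 216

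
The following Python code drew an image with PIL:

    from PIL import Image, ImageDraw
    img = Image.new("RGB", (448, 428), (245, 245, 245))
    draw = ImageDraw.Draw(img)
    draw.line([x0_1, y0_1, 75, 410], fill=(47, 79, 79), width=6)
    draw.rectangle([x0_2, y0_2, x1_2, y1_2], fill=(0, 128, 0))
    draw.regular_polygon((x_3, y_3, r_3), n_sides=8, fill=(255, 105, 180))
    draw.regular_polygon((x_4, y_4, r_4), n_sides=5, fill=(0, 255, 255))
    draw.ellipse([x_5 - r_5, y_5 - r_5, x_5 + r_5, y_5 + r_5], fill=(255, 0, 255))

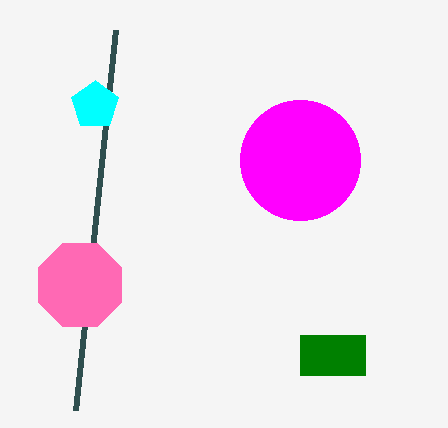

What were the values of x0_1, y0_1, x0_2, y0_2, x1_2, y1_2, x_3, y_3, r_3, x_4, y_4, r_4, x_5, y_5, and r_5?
x0_1 = 115; y0_1 = 30; x0_2 = 300; y0_2 = 335; x1_2 = 365; y1_2 = 375; x_3 = 80; y_3 = 285; r_3 = 45; x_4 = 95; y_4 = 105; r_4 = 25; x_5 = 300; y_5 = 160; r_5 = 60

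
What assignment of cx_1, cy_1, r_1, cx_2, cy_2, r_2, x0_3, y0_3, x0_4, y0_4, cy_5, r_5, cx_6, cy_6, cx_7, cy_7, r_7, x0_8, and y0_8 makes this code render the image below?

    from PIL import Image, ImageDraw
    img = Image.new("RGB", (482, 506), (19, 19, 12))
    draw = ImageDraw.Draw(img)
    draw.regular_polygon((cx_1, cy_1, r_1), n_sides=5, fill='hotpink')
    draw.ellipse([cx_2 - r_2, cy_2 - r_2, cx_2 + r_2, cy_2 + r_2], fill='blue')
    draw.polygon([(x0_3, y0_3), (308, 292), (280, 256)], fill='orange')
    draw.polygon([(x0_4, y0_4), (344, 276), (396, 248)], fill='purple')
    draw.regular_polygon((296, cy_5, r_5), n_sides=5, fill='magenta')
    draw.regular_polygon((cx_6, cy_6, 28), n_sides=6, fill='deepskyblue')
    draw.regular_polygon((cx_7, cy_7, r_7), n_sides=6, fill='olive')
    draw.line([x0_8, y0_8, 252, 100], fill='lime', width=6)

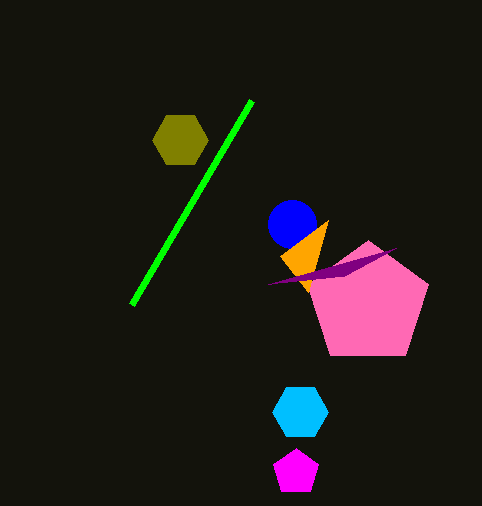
cx_1 = 368, cy_1 = 304, r_1 = 64, cx_2 = 292, cy_2 = 224, r_2 = 24, x0_3 = 328, y0_3 = 220, x0_4 = 268, y0_4 = 284, cy_5 = 472, r_5 = 24, cx_6 = 300, cy_6 = 412, cx_7 = 180, cy_7 = 140, r_7 = 28, x0_8 = 132, y0_8 = 304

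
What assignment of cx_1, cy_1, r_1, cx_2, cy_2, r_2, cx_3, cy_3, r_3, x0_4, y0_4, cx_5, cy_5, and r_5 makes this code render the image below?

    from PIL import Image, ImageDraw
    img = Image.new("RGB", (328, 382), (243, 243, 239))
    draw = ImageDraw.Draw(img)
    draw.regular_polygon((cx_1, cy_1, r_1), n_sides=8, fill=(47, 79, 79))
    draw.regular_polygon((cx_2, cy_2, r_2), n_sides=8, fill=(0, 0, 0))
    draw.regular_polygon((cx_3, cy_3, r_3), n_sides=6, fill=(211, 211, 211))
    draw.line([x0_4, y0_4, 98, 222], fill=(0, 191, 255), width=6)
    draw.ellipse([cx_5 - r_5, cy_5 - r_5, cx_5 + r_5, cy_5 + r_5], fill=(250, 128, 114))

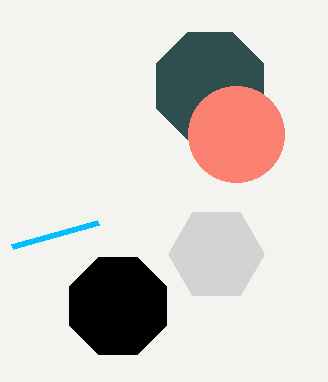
cx_1 = 210; cy_1 = 86; r_1 = 58; cx_2 = 118; cy_2 = 306; r_2 = 52; cx_3 = 216; cy_3 = 254; r_3 = 48; x0_4 = 12; y0_4 = 246; cx_5 = 236; cy_5 = 134; r_5 = 48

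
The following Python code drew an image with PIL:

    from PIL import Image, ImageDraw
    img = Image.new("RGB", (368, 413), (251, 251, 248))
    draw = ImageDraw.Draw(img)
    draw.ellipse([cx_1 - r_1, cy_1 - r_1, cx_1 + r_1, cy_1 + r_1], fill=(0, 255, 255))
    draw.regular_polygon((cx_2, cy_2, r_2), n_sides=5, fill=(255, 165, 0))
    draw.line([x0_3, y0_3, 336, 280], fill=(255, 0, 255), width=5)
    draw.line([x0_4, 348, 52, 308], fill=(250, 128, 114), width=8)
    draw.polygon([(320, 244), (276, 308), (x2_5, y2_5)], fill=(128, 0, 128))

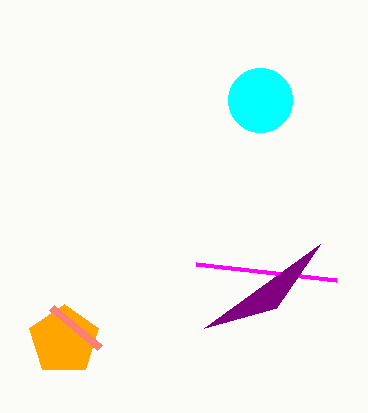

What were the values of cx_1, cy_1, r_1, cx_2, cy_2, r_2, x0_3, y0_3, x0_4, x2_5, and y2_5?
cx_1 = 260, cy_1 = 100, r_1 = 32, cx_2 = 64, cy_2 = 340, r_2 = 36, x0_3 = 196, y0_3 = 264, x0_4 = 100, x2_5 = 204, y2_5 = 328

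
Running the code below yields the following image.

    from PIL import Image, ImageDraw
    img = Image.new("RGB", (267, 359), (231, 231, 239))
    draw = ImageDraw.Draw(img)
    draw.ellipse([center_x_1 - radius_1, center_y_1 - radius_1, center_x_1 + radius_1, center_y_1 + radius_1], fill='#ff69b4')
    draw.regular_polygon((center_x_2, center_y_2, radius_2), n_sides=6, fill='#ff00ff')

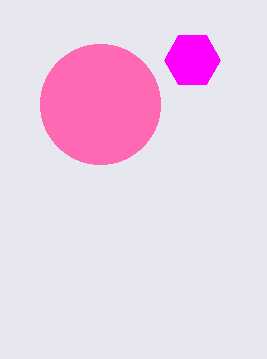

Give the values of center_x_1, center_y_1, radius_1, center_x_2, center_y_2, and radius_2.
center_x_1 = 100, center_y_1 = 104, radius_1 = 60, center_x_2 = 192, center_y_2 = 60, radius_2 = 28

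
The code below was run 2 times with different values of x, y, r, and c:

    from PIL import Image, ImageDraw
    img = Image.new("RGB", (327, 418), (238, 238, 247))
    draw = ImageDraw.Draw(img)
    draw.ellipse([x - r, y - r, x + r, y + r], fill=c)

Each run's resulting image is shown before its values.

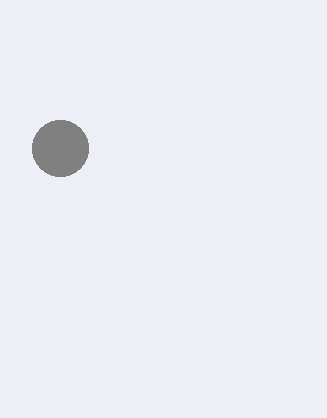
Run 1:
x = 60, y = 148, r = 28, c = 'gray'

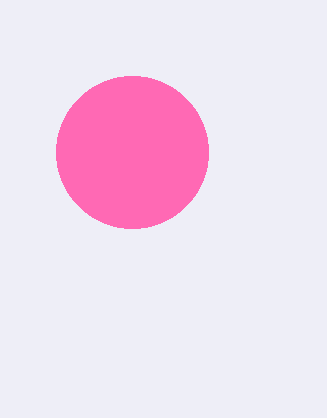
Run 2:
x = 132
y = 152
r = 76
c = 'hotpink'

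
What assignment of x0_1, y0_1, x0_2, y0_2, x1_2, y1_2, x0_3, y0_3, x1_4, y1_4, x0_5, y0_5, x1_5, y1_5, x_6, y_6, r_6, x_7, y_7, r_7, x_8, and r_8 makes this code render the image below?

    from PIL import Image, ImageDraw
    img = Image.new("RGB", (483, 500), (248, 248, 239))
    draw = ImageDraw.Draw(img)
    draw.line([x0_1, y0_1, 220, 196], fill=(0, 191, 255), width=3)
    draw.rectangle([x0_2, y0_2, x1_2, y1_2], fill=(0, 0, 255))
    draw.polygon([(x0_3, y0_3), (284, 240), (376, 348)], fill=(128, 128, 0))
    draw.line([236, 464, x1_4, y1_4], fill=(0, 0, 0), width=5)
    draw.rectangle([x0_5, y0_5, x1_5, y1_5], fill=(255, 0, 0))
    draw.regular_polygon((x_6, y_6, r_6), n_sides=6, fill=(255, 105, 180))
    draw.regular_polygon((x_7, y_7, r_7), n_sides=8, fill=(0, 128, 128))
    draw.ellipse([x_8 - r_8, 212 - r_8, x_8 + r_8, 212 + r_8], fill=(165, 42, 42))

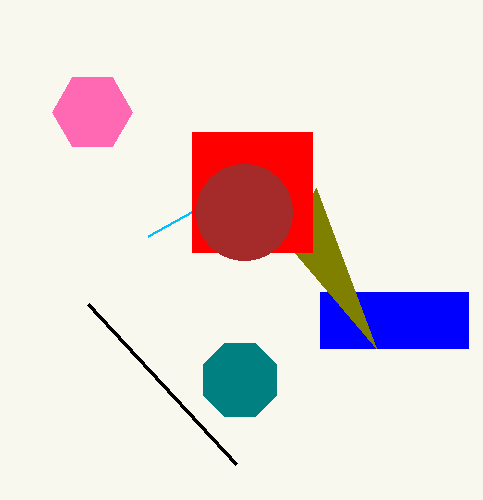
x0_1 = 148, y0_1 = 236, x0_2 = 320, y0_2 = 292, x1_2 = 468, y1_2 = 348, x0_3 = 316, y0_3 = 188, x1_4 = 88, y1_4 = 304, x0_5 = 192, y0_5 = 132, x1_5 = 312, y1_5 = 252, x_6 = 92, y_6 = 112, r_6 = 40, x_7 = 240, y_7 = 380, r_7 = 40, x_8 = 244, r_8 = 48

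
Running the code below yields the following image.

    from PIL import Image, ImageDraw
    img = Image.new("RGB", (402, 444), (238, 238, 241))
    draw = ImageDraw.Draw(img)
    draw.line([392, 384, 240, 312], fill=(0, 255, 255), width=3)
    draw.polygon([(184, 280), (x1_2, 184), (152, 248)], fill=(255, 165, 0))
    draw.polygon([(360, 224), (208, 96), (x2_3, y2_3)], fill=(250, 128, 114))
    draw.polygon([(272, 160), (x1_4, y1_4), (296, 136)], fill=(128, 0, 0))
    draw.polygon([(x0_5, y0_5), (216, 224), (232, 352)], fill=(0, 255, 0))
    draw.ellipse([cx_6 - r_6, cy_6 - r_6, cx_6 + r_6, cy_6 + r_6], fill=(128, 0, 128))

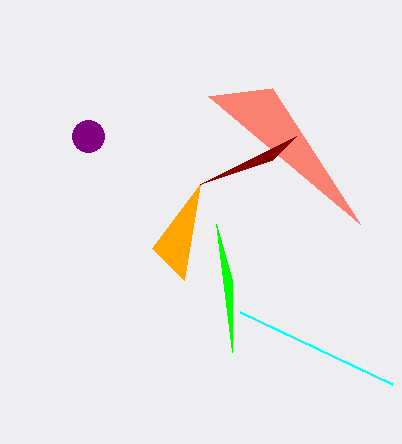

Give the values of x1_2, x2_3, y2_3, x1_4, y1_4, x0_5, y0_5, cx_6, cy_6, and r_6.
x1_2 = 200
x2_3 = 272
y2_3 = 88
x1_4 = 200
y1_4 = 184
x0_5 = 232
y0_5 = 280
cx_6 = 88
cy_6 = 136
r_6 = 16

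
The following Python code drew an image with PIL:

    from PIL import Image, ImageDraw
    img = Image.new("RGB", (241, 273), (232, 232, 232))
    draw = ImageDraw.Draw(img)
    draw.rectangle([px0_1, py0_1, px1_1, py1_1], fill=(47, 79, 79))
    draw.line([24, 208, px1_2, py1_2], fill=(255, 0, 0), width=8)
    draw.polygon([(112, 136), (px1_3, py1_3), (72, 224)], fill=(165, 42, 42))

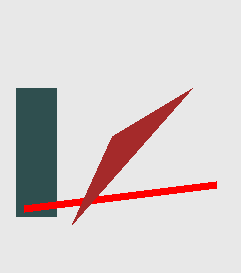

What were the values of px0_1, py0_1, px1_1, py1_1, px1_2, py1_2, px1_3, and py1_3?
px0_1 = 16
py0_1 = 88
px1_1 = 56
py1_1 = 216
px1_2 = 216
py1_2 = 184
px1_3 = 192
py1_3 = 88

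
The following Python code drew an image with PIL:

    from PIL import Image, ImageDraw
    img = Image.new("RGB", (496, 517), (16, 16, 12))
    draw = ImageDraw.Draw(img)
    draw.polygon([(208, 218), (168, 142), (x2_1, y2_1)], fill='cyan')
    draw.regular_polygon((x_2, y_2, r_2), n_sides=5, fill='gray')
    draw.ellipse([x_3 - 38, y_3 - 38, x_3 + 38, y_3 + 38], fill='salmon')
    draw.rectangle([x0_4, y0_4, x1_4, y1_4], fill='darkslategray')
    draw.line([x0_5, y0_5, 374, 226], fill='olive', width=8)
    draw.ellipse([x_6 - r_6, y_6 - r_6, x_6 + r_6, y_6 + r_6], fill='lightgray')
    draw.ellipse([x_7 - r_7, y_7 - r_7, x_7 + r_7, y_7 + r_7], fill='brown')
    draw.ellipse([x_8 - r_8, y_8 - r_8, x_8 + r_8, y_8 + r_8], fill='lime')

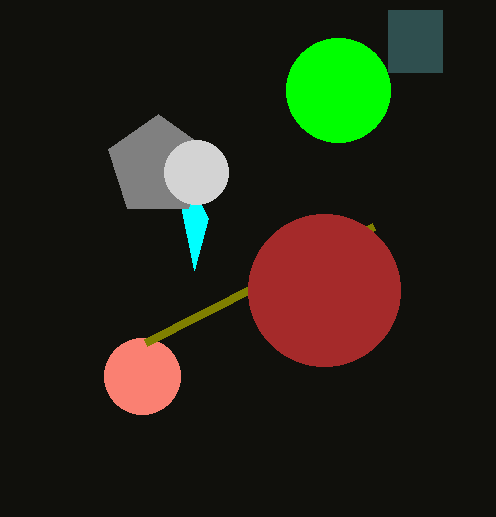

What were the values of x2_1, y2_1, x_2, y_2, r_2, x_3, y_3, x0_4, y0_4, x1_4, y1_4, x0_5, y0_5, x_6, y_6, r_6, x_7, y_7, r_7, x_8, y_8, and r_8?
x2_1 = 194; y2_1 = 270; x_2 = 158; y_2 = 166; r_2 = 52; x_3 = 142; y_3 = 376; x0_4 = 388; y0_4 = 10; x1_4 = 442; y1_4 = 72; x0_5 = 146; y0_5 = 342; x_6 = 196; y_6 = 172; r_6 = 32; x_7 = 324; y_7 = 290; r_7 = 76; x_8 = 338; y_8 = 90; r_8 = 52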